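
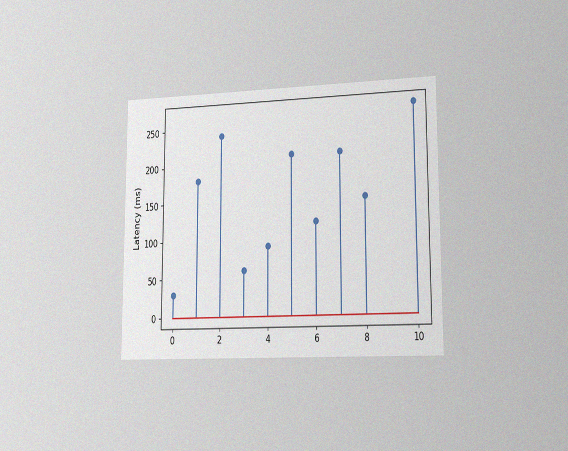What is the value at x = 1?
180ms

The chart is viewed slightly from the right, with some photo noise. The stem at x=1 reaches 180ms.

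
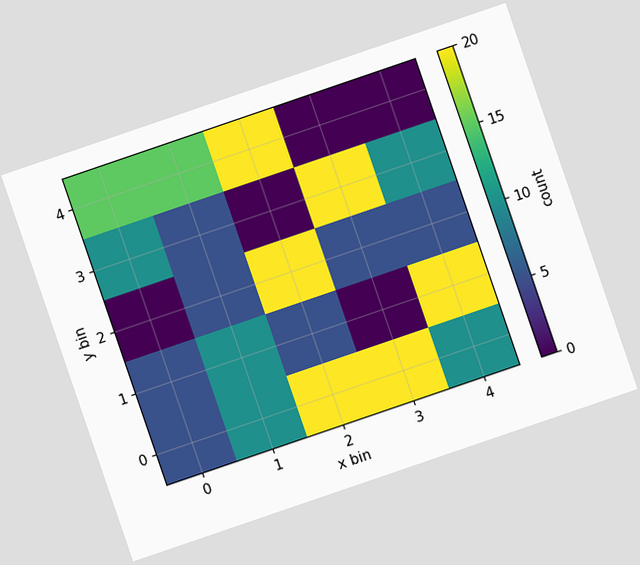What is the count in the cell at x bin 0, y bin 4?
The chart is tilted about 19° counter-clockwise. Matching the cell (0, 4) against the colorbar gives 15.

15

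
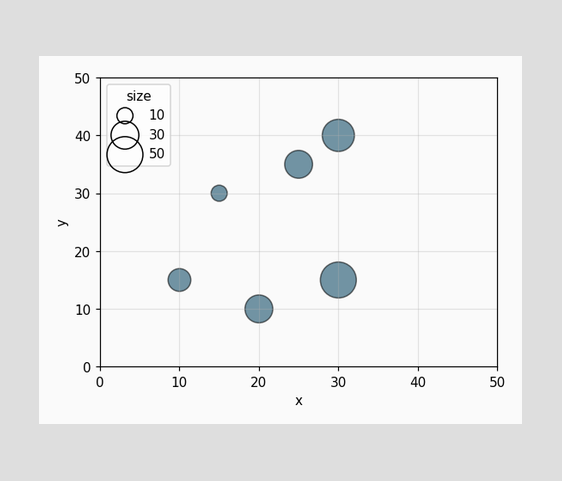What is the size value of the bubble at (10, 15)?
20

Matching the bubble at (10, 15) against the size legend gives 20.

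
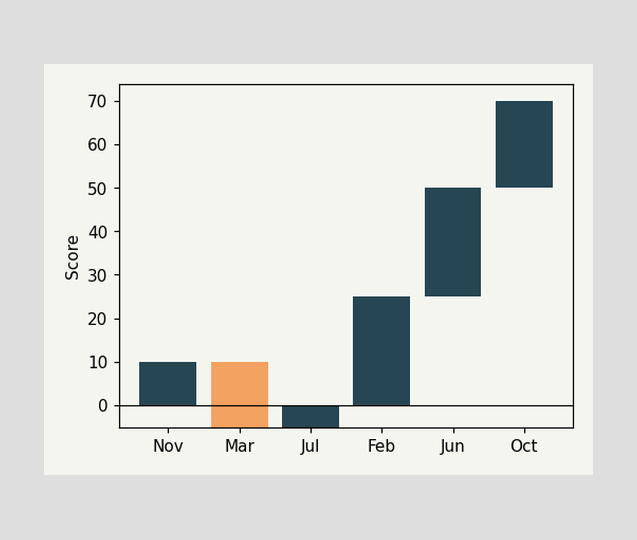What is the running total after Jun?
50

After Jun the running total reaches 50.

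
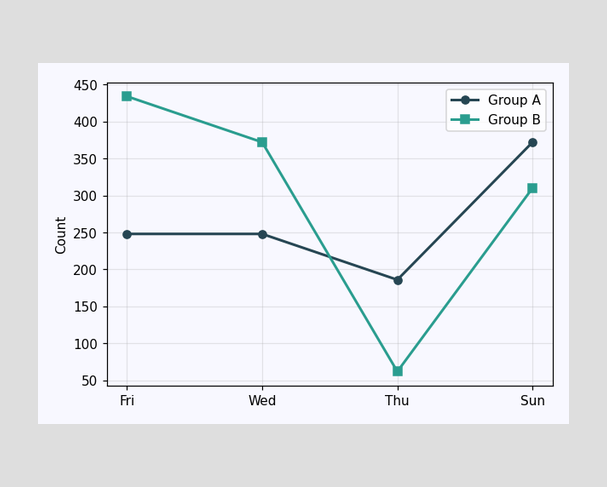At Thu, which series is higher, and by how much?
Group A, by 124

At Thu, Group A sits above the other line by 124.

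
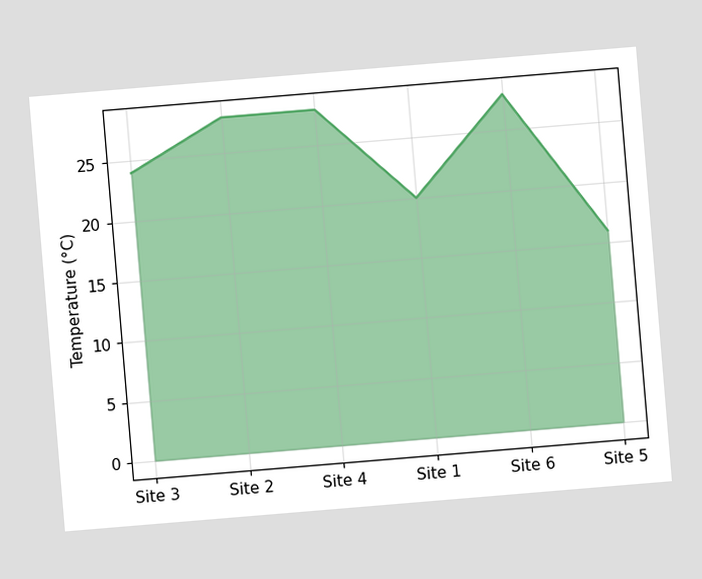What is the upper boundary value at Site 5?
The chart is tilted about 5° counter-clockwise. At Site 5 the upper boundary is at 16°C.

16°C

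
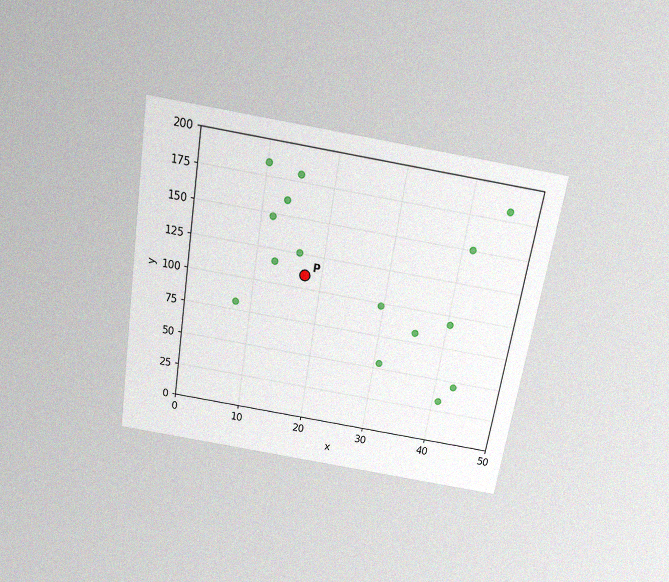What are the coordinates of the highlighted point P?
The chart is tilted about 9° clockwise and viewed slightly from above, with some photo noise. Following the gridlines from P to each axis, P sits at (17.5, 110).

(17.5, 110)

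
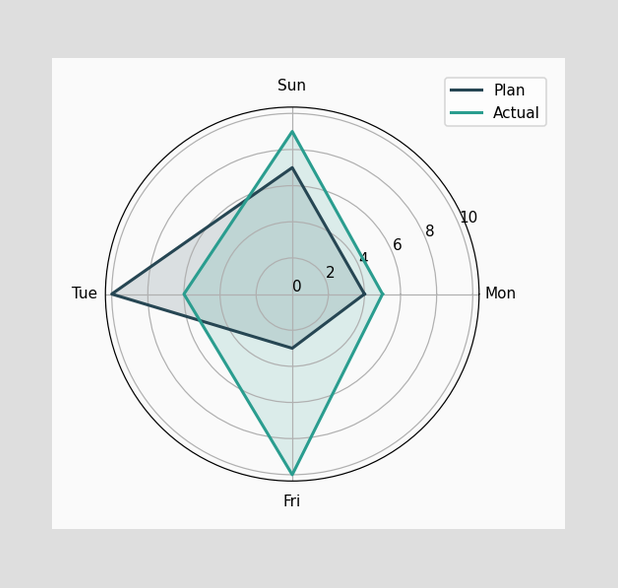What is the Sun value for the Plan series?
On the Sun axis, Plan reaches 7.

7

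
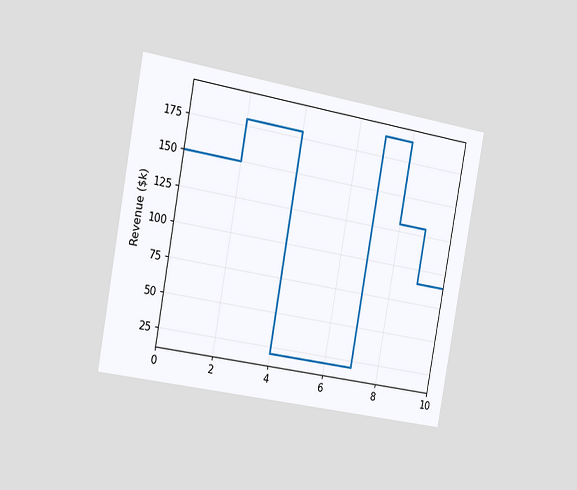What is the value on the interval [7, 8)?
$190k

The chart is tilted about 10° clockwise and viewed slightly from the left. On [7, 8) the step sits at $190k.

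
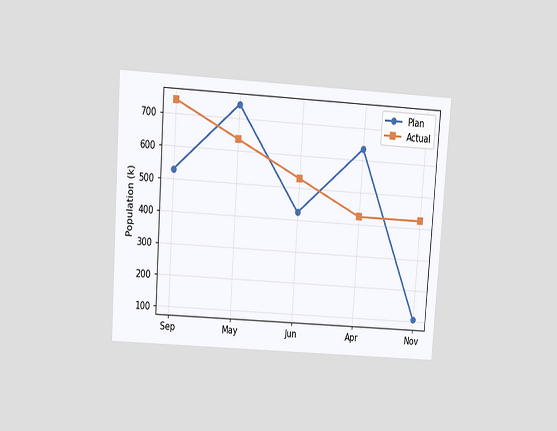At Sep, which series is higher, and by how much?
Actual, by 212k

The chart is tilted about 4° clockwise and viewed slightly from above. At Sep, Actual sits above the other line by 212k.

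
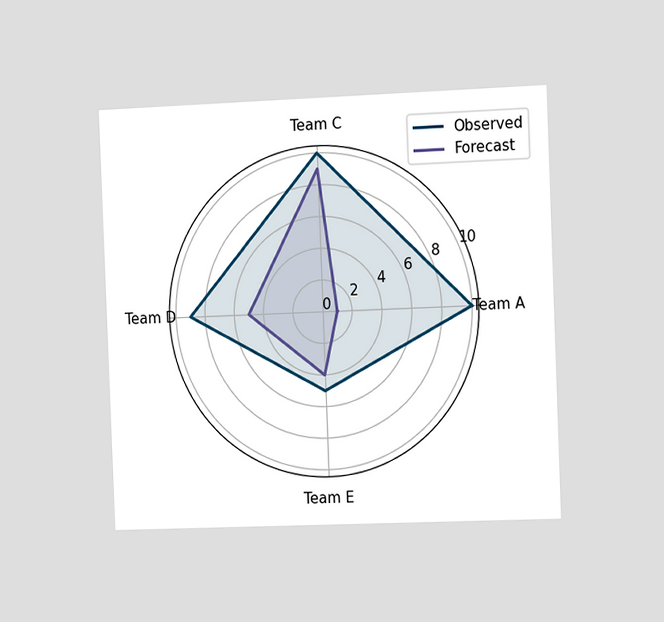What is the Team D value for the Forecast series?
5

The chart is tilted about 2° counter-clockwise and viewed at a slight angle. On the Team D axis, Forecast reaches 5.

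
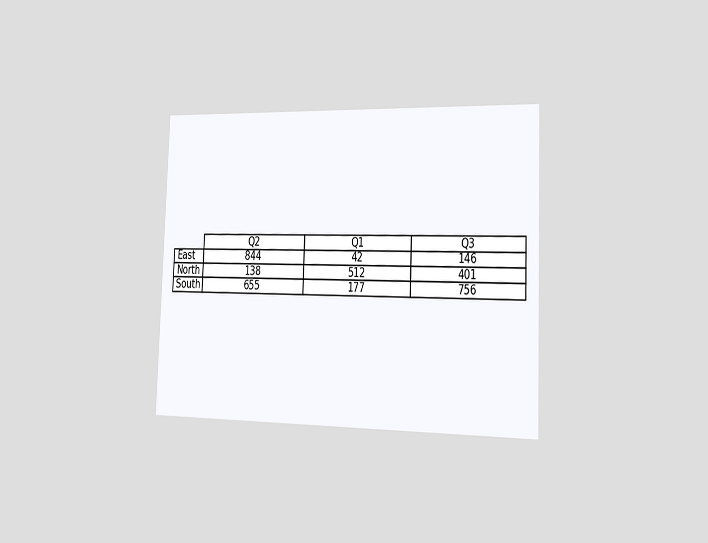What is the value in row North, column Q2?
The chart is tilted about 2° clockwise and viewed slightly from the right. The (North, Q2) cell reads 138.

138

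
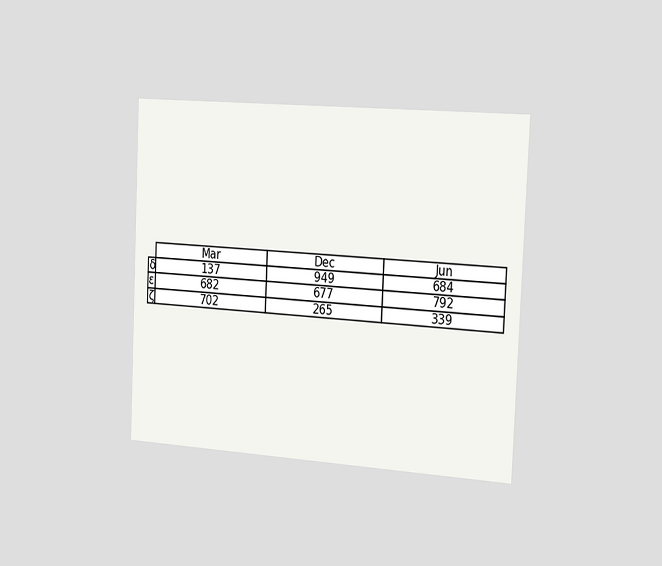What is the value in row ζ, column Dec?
The chart is tilted about 3° clockwise and viewed slightly from the right. The (ζ, Dec) cell reads 265.

265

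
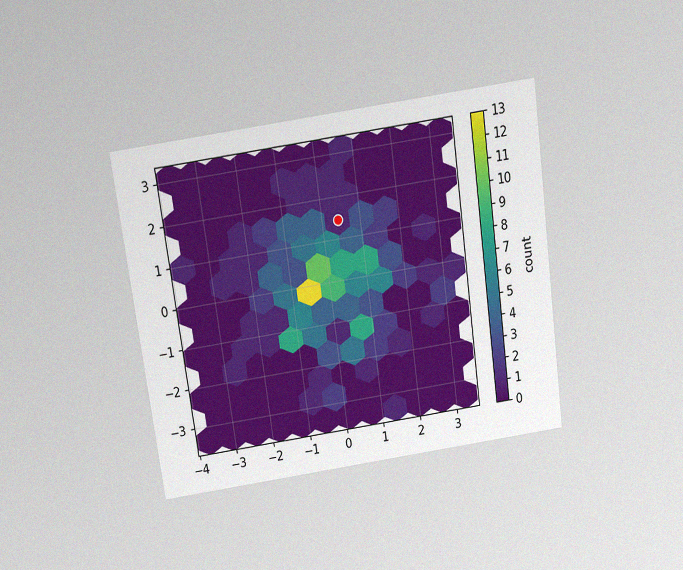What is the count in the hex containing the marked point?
The chart is tilted about 8° counter-clockwise and viewed slightly from above, with some photo noise. The marked hex reads 1 on the colorbar.

1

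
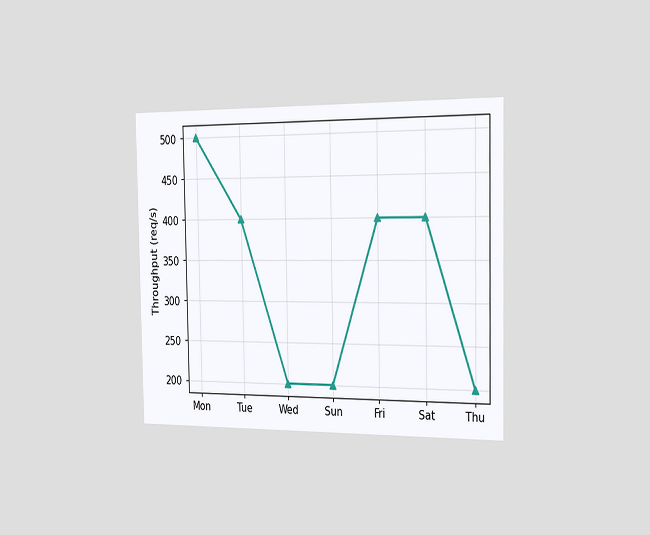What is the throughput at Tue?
400req/s

The chart is viewed slightly from the right. At Tue, the line is at 400req/s.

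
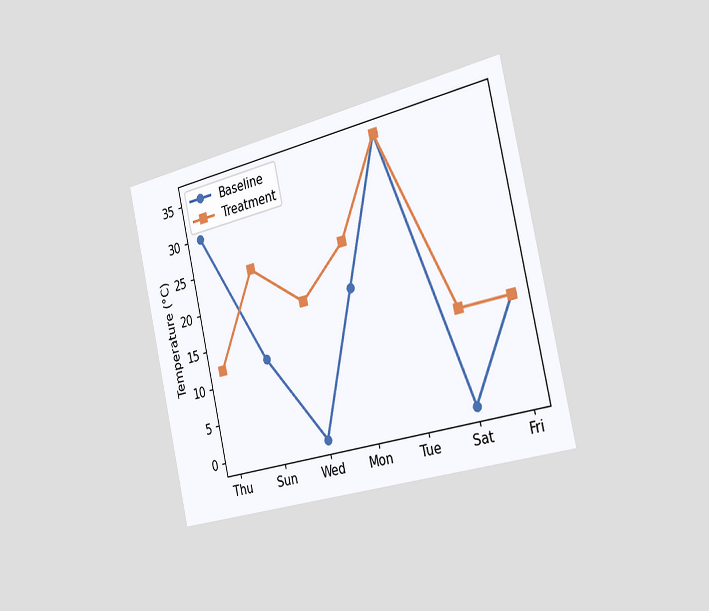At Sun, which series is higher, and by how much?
The chart is tilted about 13° counter-clockwise and viewed slightly from the right. At Sun, Treatment sits above the other line by 12°C.

Treatment, by 12°C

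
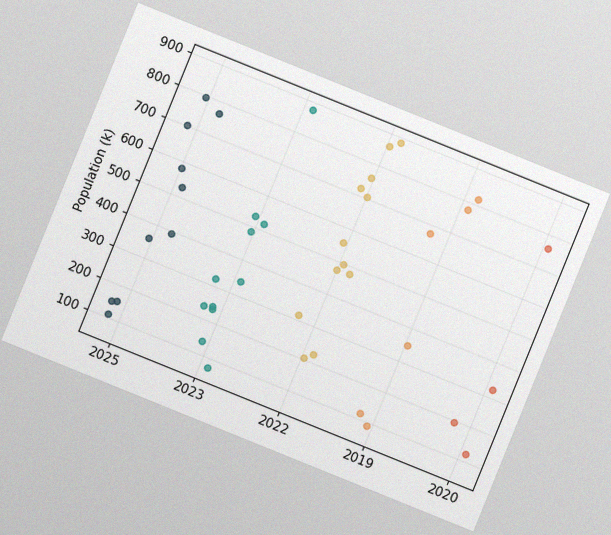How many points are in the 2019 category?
6

The chart is tilted about 22° clockwise, with some photo noise. Counting the markers in the 2019 column gives 6.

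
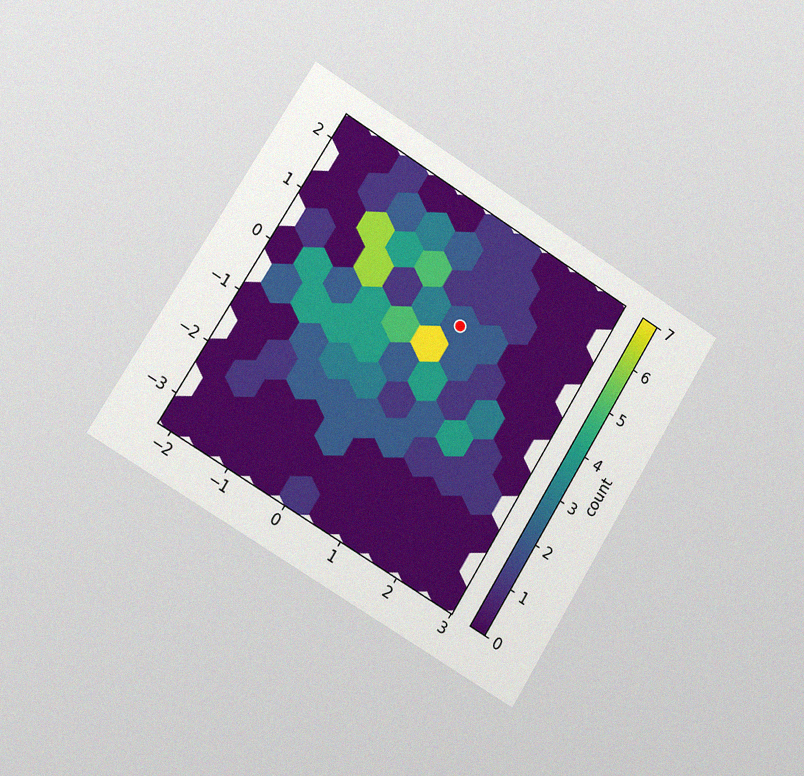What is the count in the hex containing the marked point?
The chart is tilted about 31° clockwise and viewed slightly from the left, with some photo noise. The marked hex reads 2 on the colorbar.

2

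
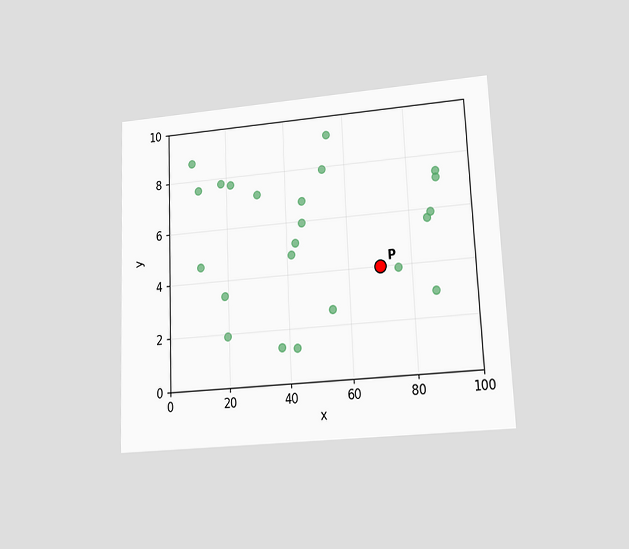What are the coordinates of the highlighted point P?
(70, 4)

The chart is tilted about 2° counter-clockwise and viewed at a slight angle. Following the gridlines from P to each axis, P sits at (70, 4).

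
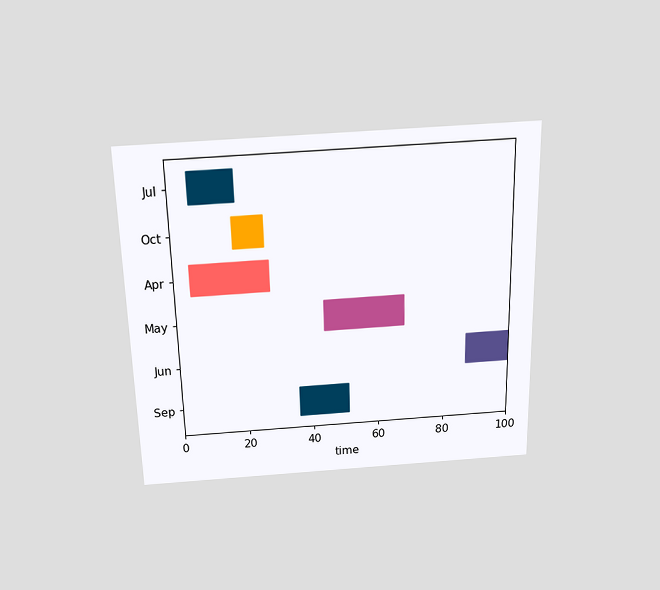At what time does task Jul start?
The chart is viewed slightly from above. The Jul bar begins at t=6.

6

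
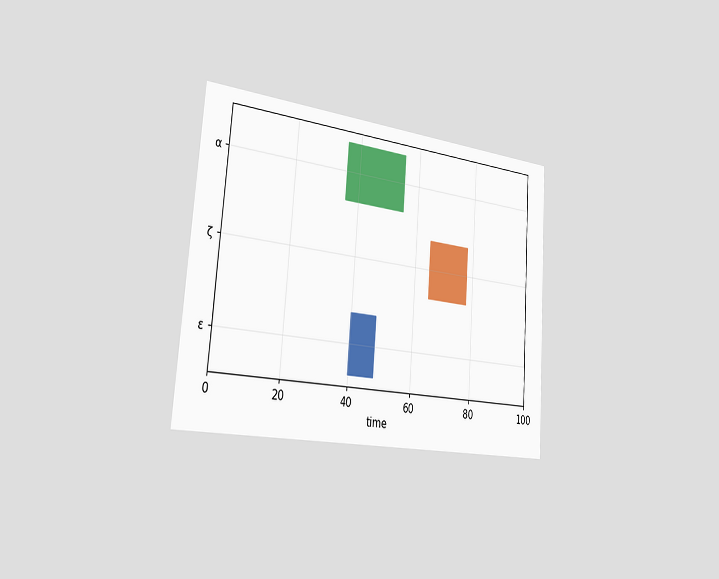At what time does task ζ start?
The chart is tilted about 4° clockwise and viewed slightly from the left. The ζ bar begins at t=65.

65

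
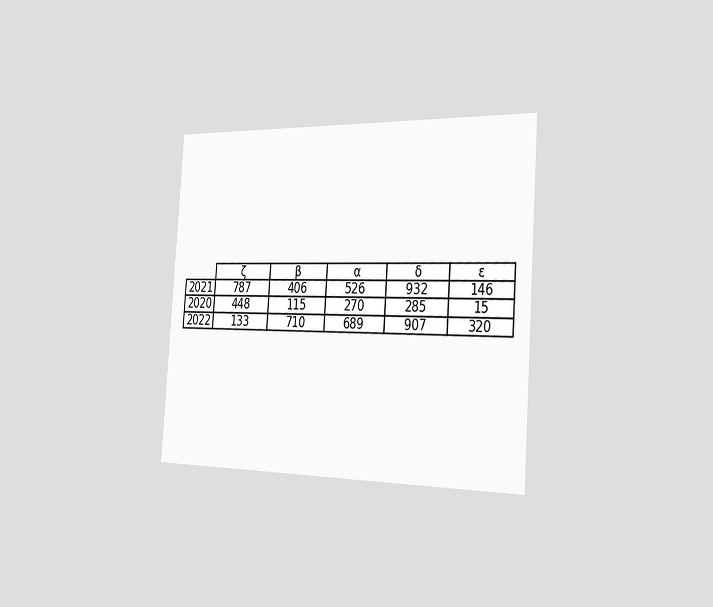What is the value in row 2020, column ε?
15

The chart is tilted about 4° clockwise and viewed slightly from the right. The (2020, ε) cell reads 15.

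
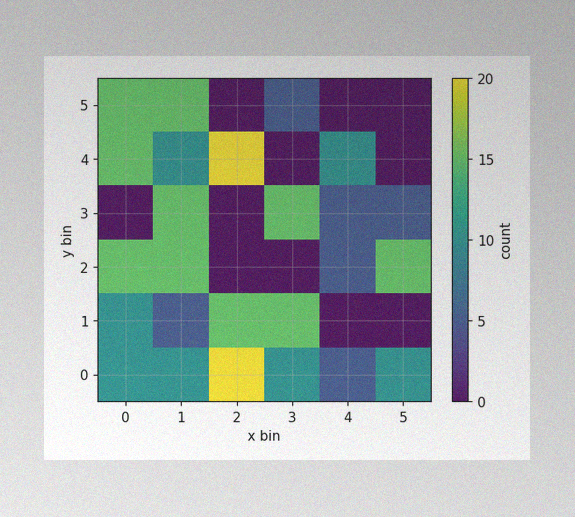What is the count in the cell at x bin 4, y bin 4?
The image has some photo noise and uneven lighting. Matching the cell (4, 4) against the colorbar gives 10.

10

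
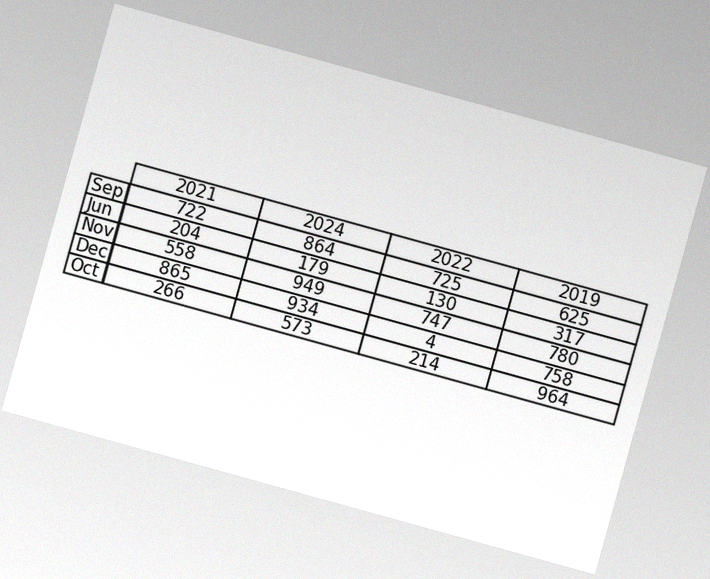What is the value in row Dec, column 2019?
758

The chart is tilted about 15° clockwise, with some photo noise. The (Dec, 2019) cell reads 758.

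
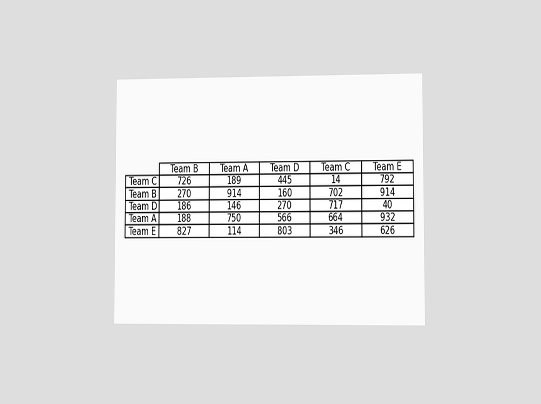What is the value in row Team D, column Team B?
The chart is viewed at a slight angle. The (Team D, Team B) cell reads 186.

186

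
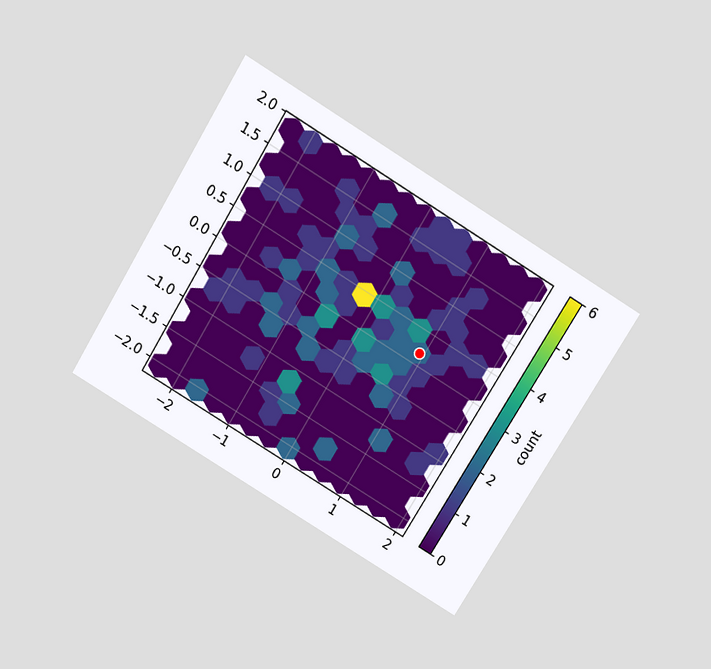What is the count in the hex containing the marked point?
2

The chart is tilted about 31° clockwise and viewed slightly from above. The marked hex reads 2 on the colorbar.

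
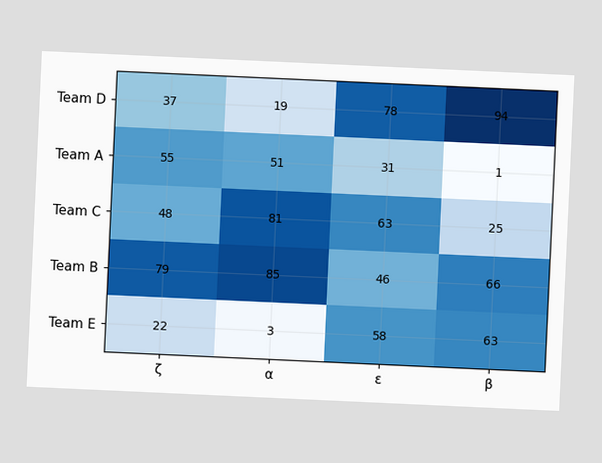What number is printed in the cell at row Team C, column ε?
63

The chart is tilted about 3° clockwise. The (Team C, ε) cell reads 63.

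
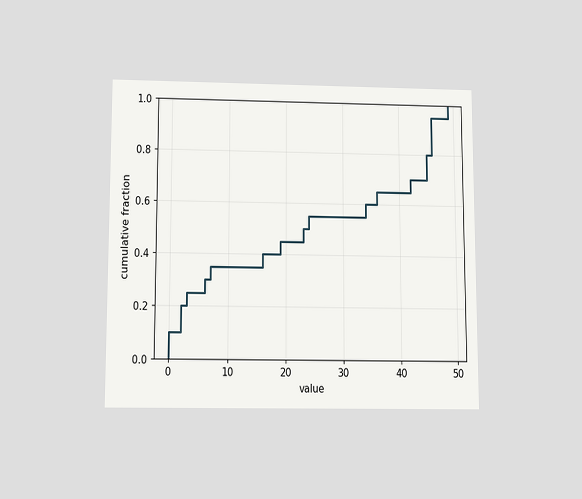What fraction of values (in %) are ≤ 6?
30%

The chart is viewed slightly from below. At x=6 the ECDF step is at 30%.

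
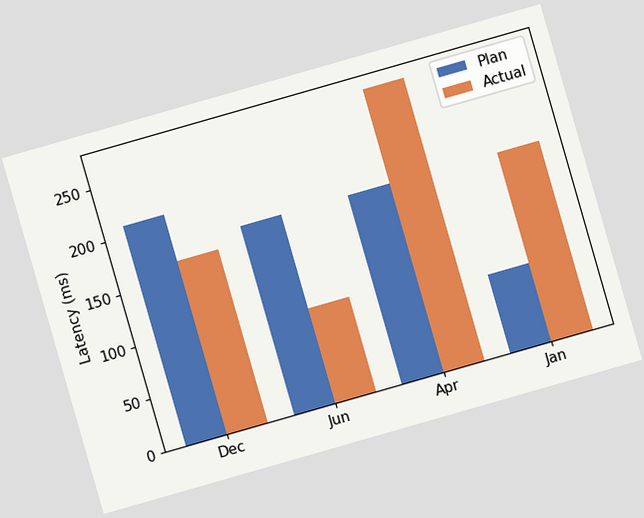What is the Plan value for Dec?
The chart is tilted about 16° counter-clockwise. The Plan bar at Dec reaches 210ms on the y-axis.

210ms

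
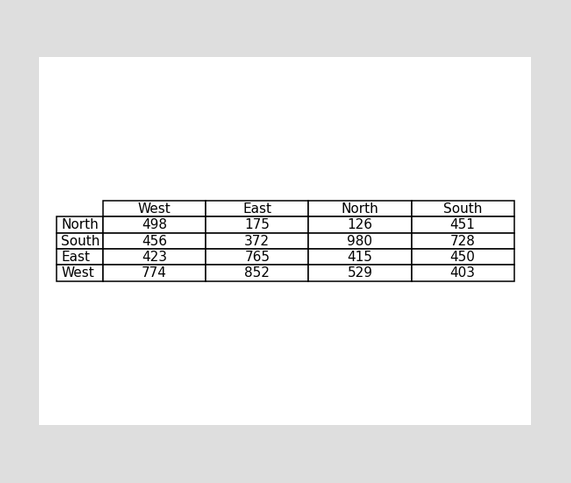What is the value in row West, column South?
The (West, South) cell reads 403.

403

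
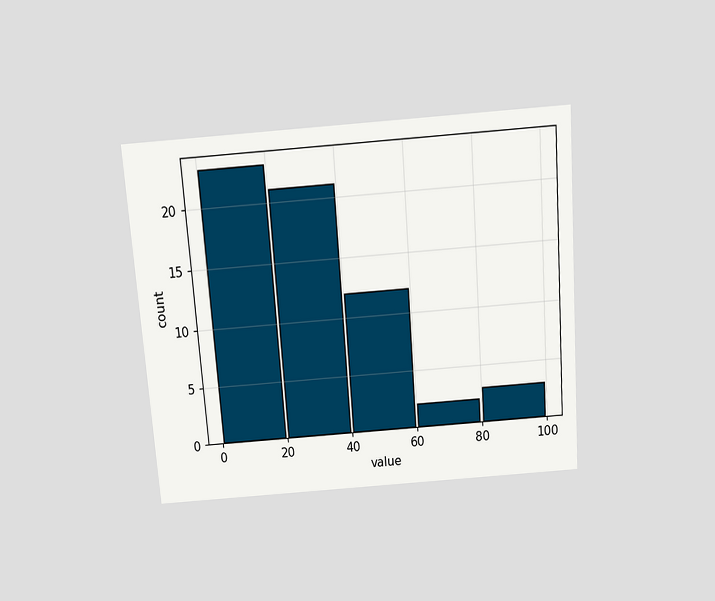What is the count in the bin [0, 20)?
The chart is tilted about 4° counter-clockwise and viewed slightly from above. The [0, 20) bin has height 23.

23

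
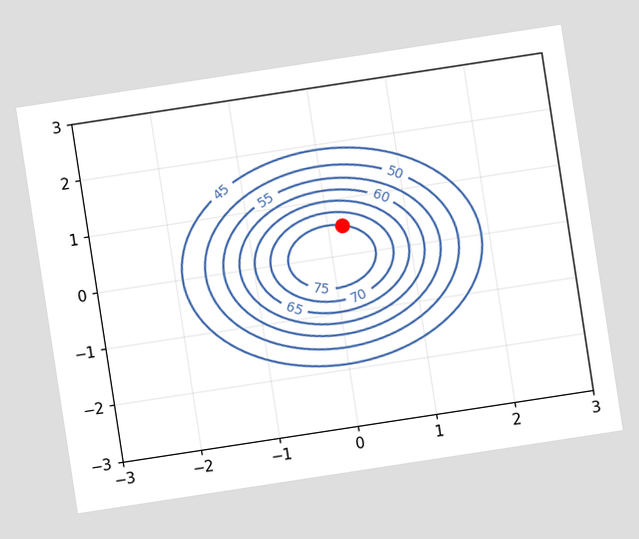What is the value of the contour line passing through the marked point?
The chart is tilted about 9° counter-clockwise. The marked point sits on the contour labelled 75.

75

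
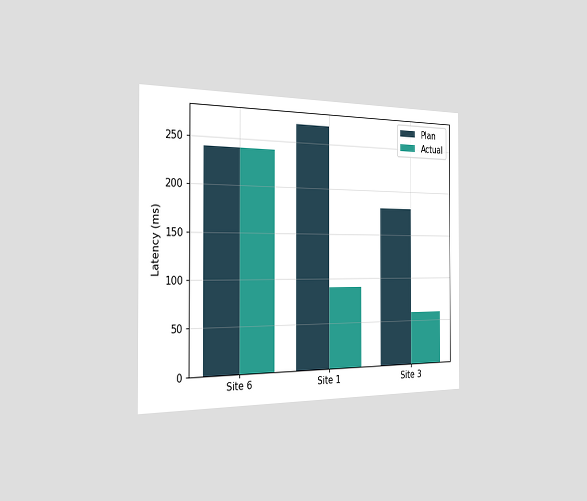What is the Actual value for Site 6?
The chart is viewed slightly from the left. The Actual bar at Site 6 reaches 240ms on the y-axis.

240ms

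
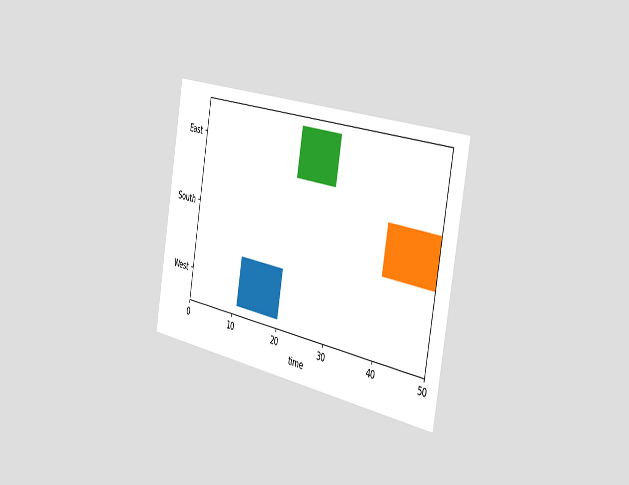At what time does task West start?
The chart is tilted about 10° clockwise and viewed slightly from the right. The West bar begins at t=11.

11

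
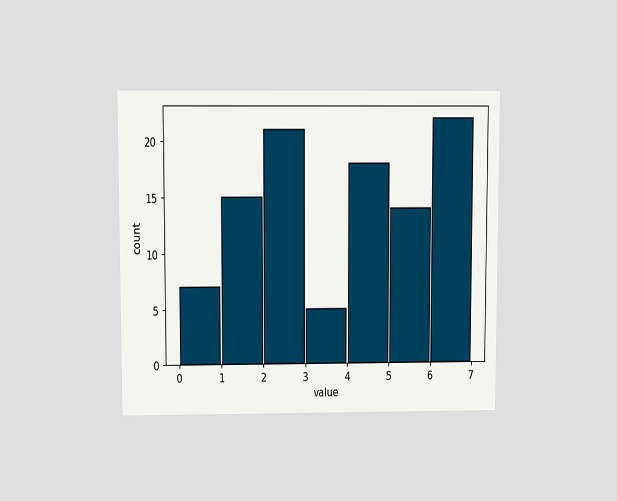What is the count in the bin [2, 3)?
21

The chart is viewed slightly from above. The [2, 3) bin has height 21.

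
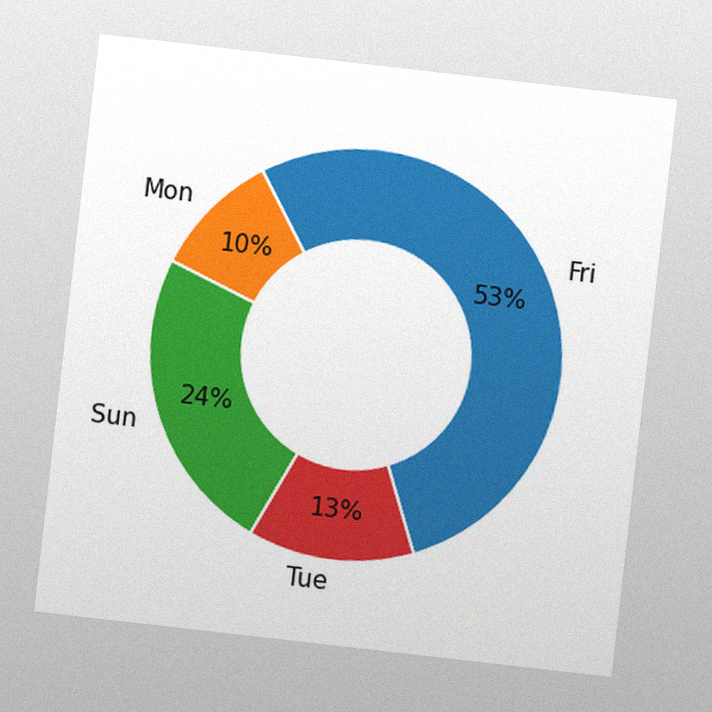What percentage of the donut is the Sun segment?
The chart is tilted about 6° clockwise, with some photo noise. The Sun segment takes up 24% of the ring.

24%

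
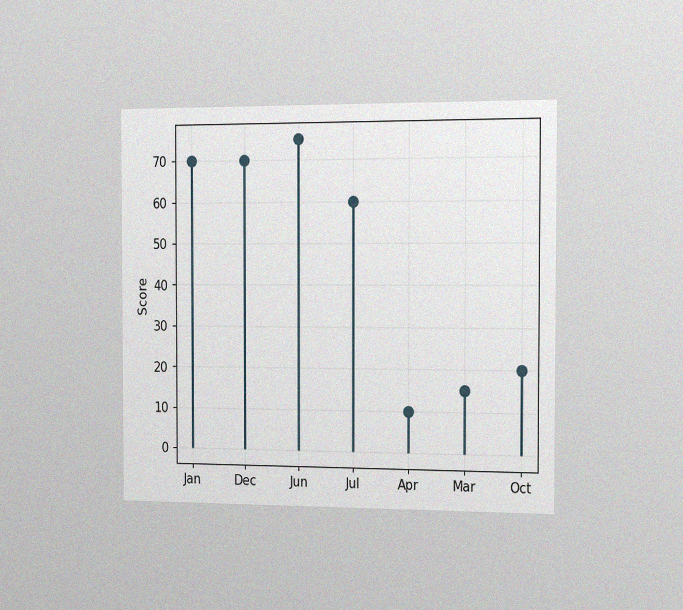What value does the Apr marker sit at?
10

The chart is viewed slightly from the right, with some photo noise. The Apr marker sits at 10.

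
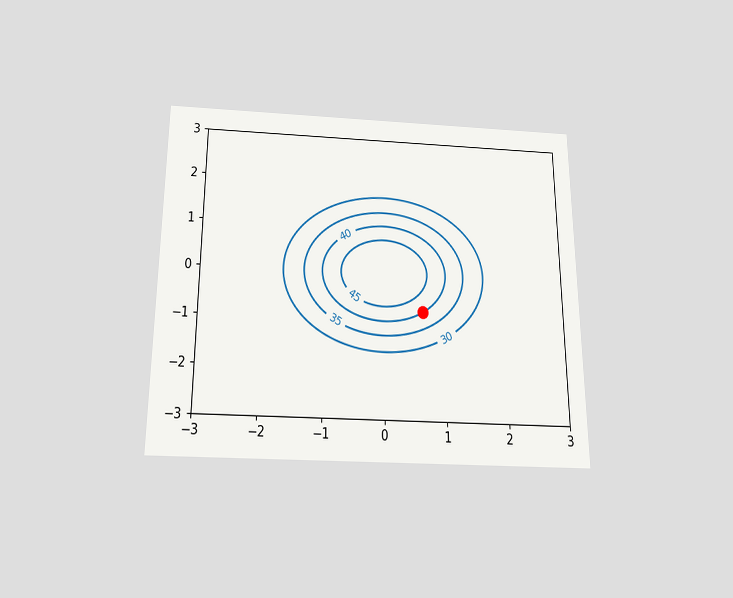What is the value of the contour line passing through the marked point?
The chart is viewed slightly from below. The marked point sits on the contour labelled 40.

40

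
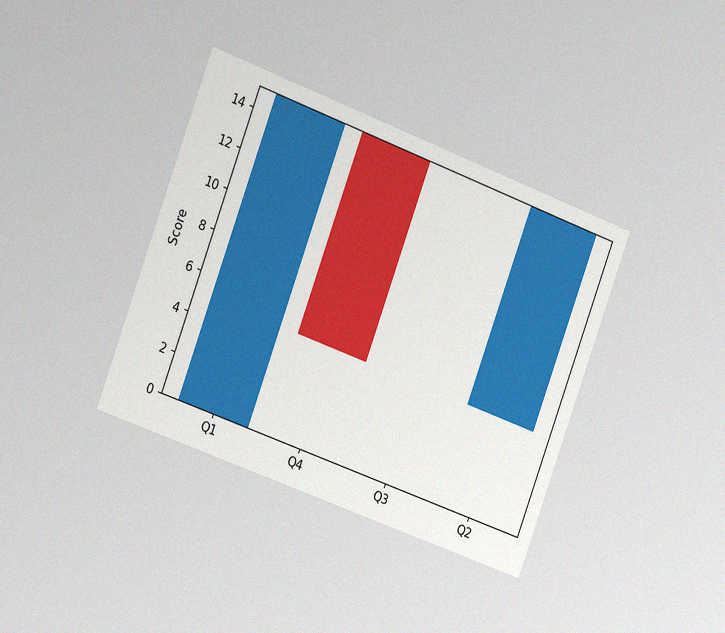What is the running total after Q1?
The chart is tilted about 20° clockwise and viewed slightly from the left, with some photo noise. After Q1 the running total reaches 15.

15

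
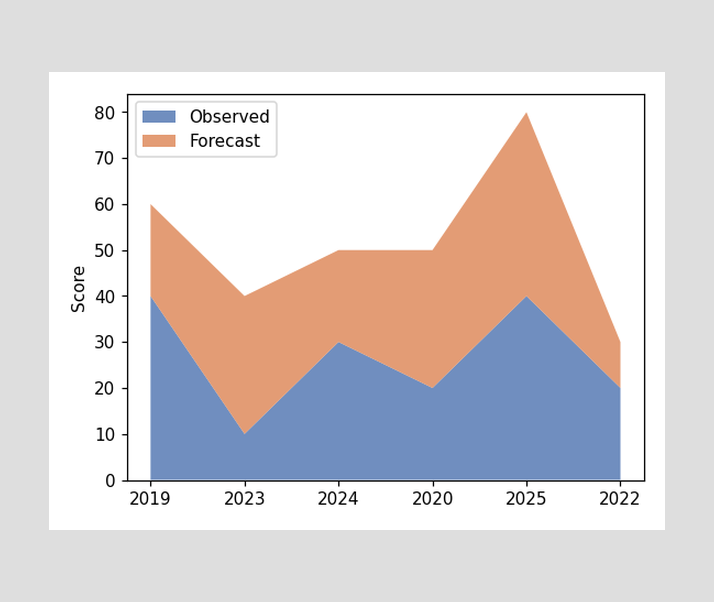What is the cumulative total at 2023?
The stacked total at 2023 reaches 40.

40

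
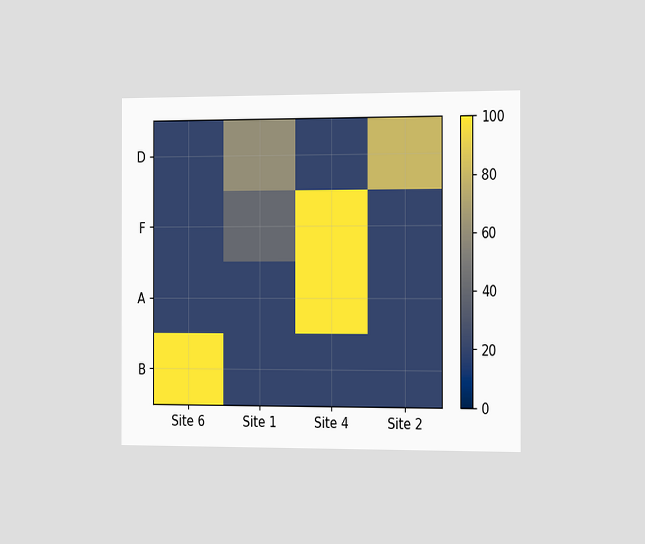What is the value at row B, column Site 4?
The chart is viewed slightly from the right. Matching cell (B, Site 4) against the colorbar gives 20.

20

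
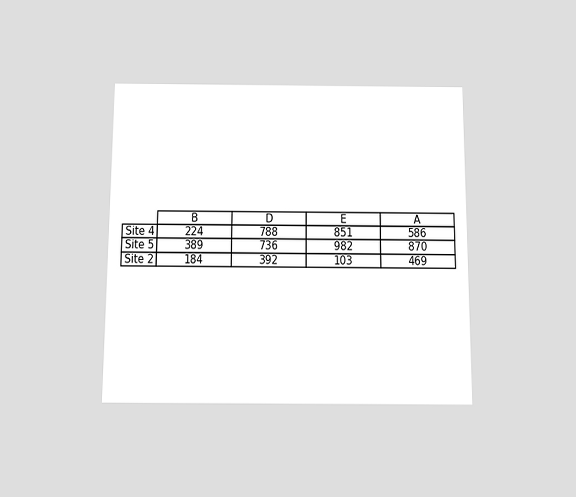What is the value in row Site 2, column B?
The chart is viewed slightly from below. The (Site 2, B) cell reads 184.

184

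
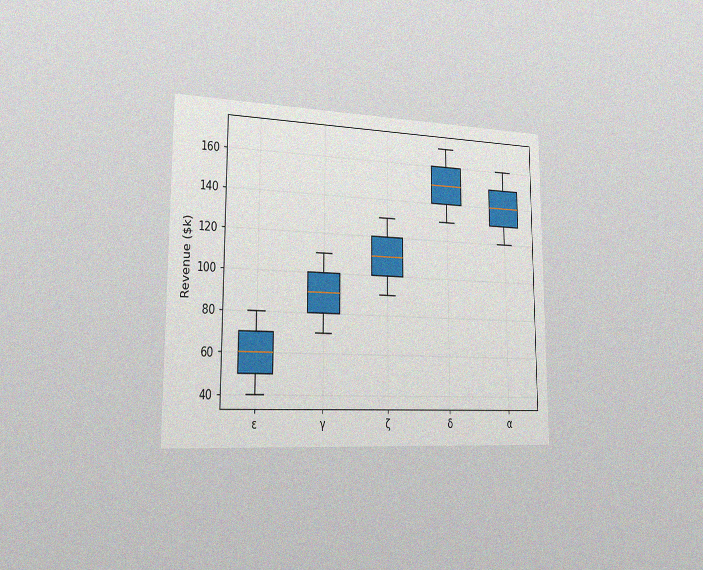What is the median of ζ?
The chart is viewed slightly from the left, with some photo noise. The median line in the ζ box sits at $110k.

$110k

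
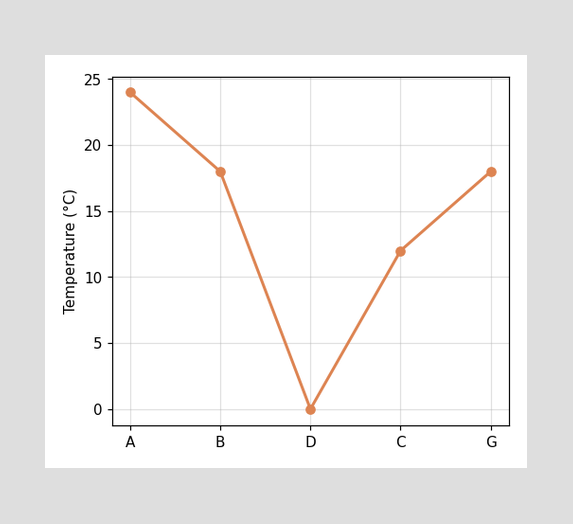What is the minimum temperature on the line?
0°C

The lowest point is at D, and reading across to the y-axis gives 0°C.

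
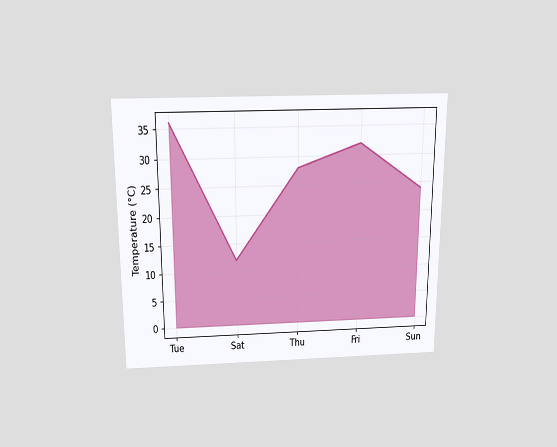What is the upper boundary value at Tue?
36°C

The chart is viewed slightly from above. At Tue the upper boundary is at 36°C.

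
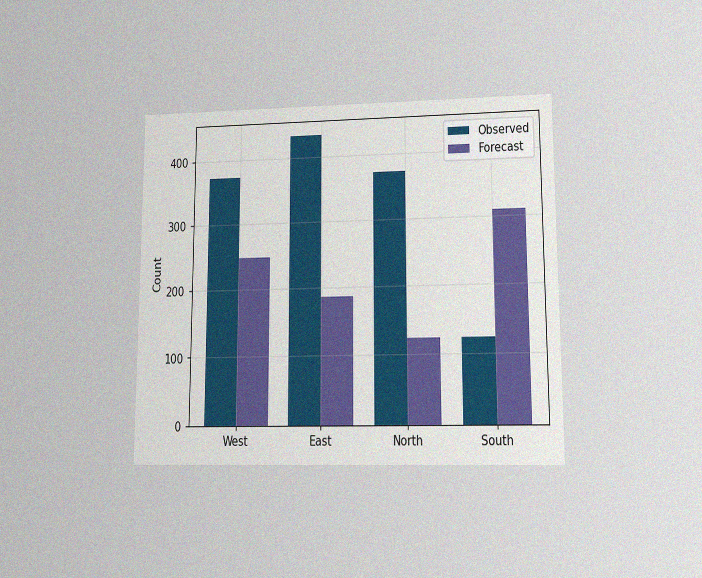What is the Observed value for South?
124

The chart is viewed at a slight angle, with some photo noise. The Observed bar at South reaches 124 on the y-axis.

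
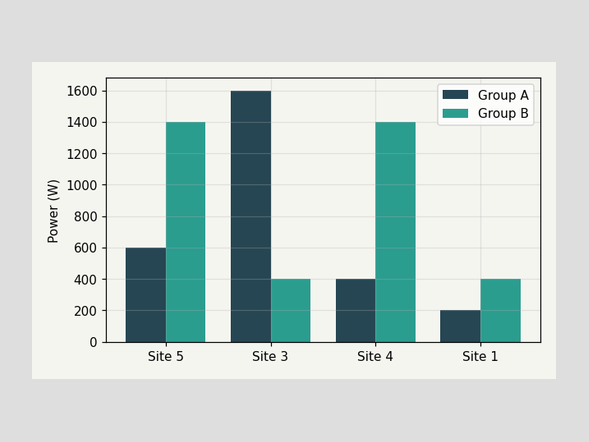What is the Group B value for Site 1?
The Group B bar at Site 1 reaches 400W on the y-axis.

400W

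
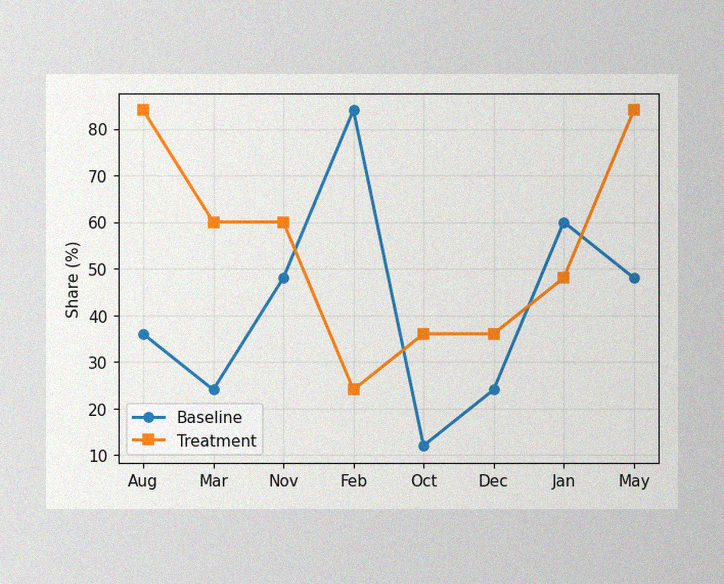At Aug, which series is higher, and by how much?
Treatment, by 48%

The image has some photo noise and uneven lighting. At Aug, Treatment sits above the other line by 48%.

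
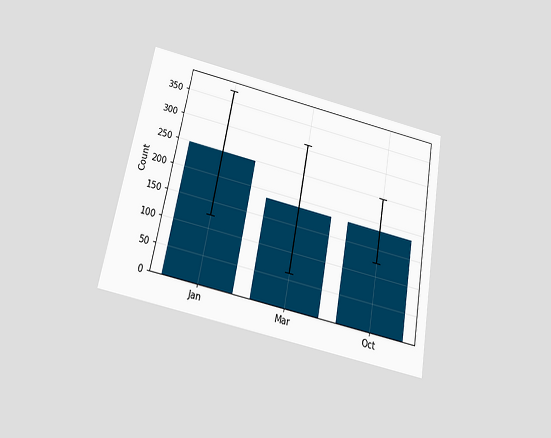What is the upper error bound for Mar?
The chart is tilted about 11° clockwise and viewed slightly from below. The Mar bar's upper whisker reaches 310.

310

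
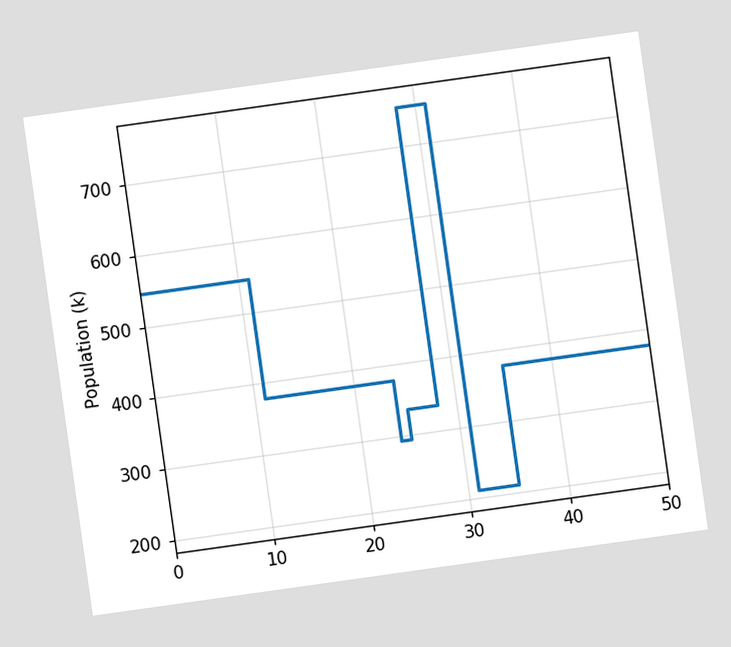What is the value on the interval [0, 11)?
546k

The chart is tilted about 8° counter-clockwise. On [0, 11) the step sits at 546k.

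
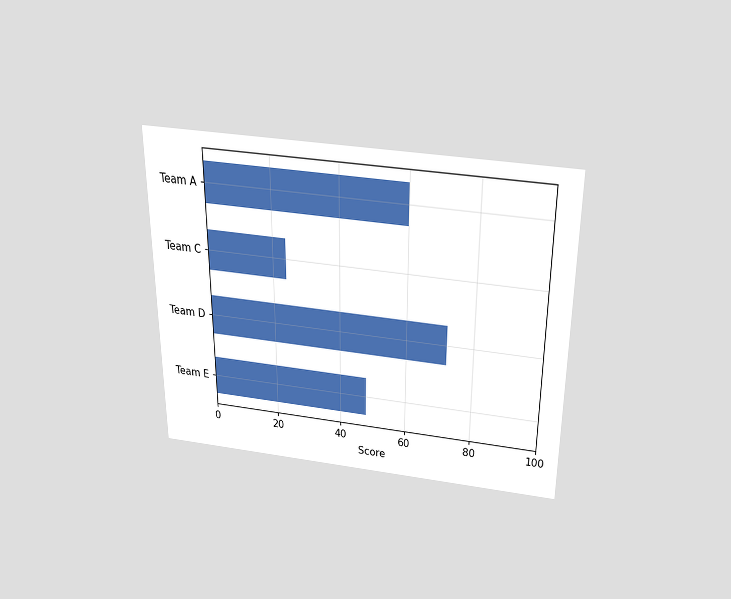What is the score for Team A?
60

The chart is viewed slightly from above. Reading along the chart's x-axis, the Team A bar reaches 60.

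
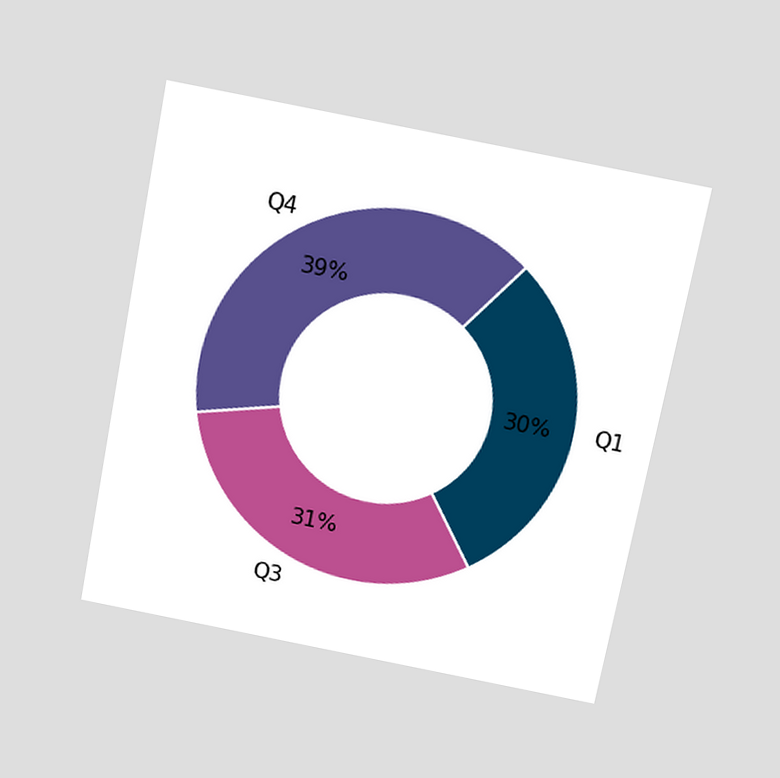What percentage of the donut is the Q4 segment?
The chart is tilted about 11° clockwise and viewed slightly from above. The Q4 segment takes up 39% of the ring.

39%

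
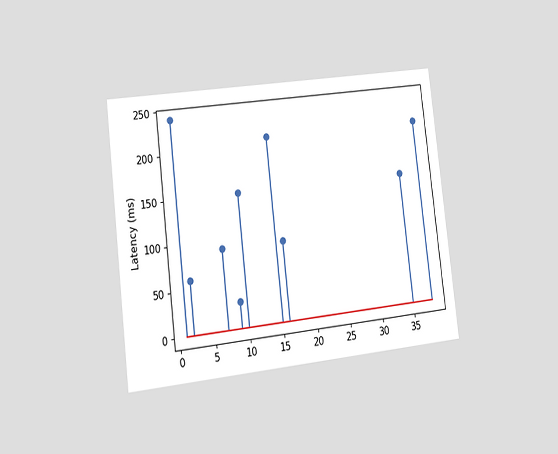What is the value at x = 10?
The chart is tilted about 7° counter-clockwise and viewed at a slight angle. The stem at x=10 reaches 150ms.

150ms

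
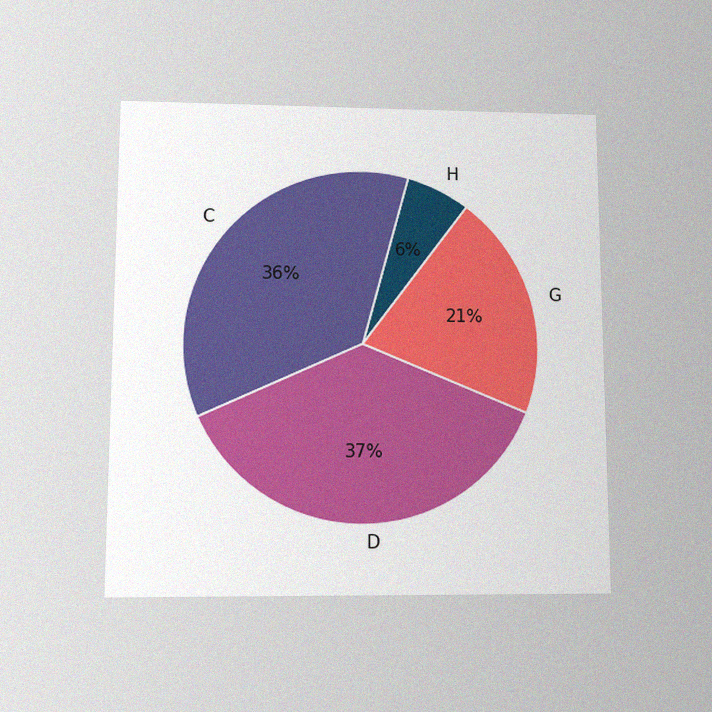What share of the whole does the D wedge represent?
37%

The chart is viewed at a slight angle, with some photo noise. The D slice takes up 37% of the pie.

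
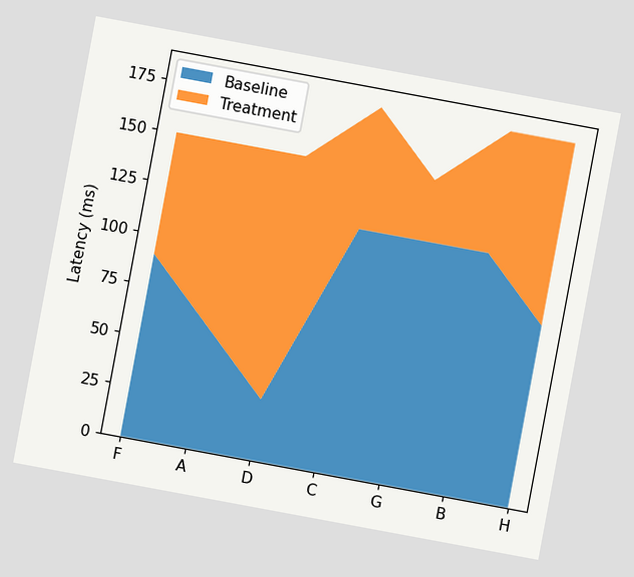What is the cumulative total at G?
150ms

The chart is tilted about 11° clockwise. The stacked total at G reaches 150ms.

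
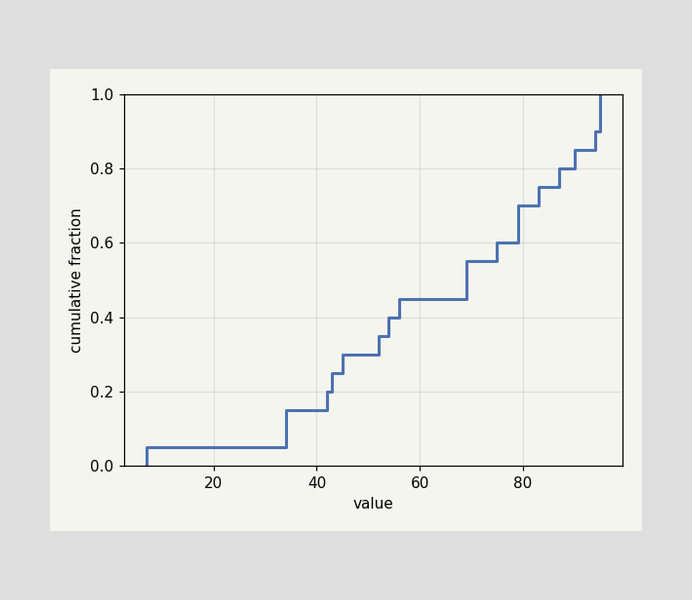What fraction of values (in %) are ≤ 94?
At x=94 the ECDF step is at 90%.

90%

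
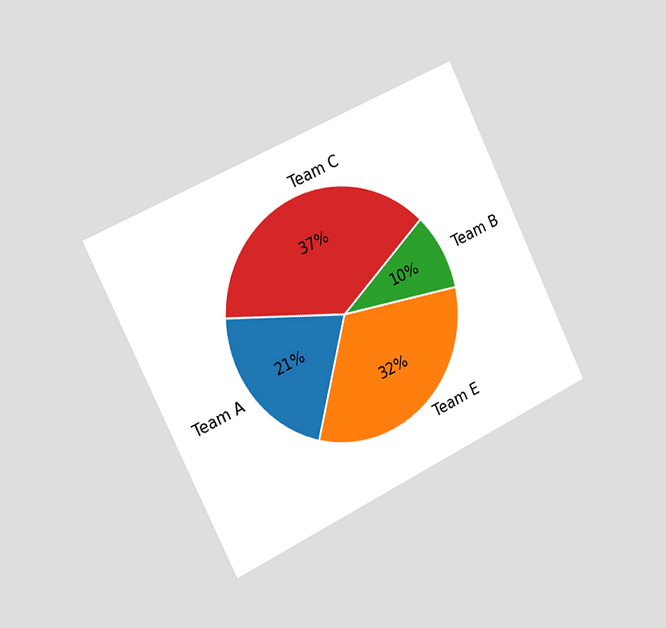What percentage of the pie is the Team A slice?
The chart is tilted about 26° counter-clockwise and viewed slightly from the left. The Team A slice takes up 21% of the pie.

21%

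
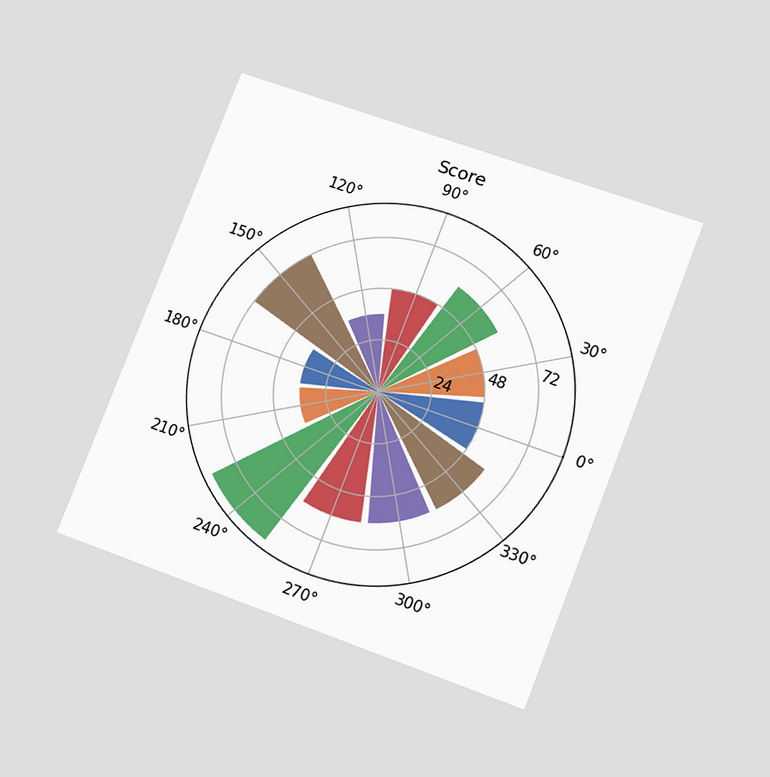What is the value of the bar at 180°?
36

The chart is tilted about 21° clockwise and viewed slightly from below. The bar at 180° reaches 36 on the radial axis.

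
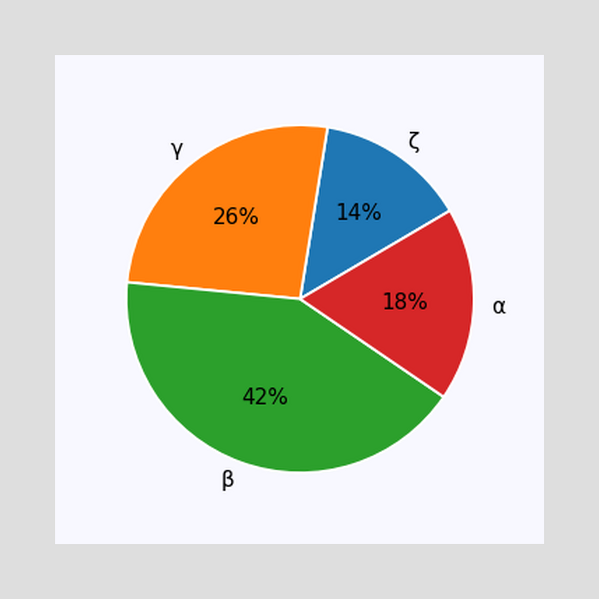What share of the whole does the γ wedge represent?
The γ slice takes up 26% of the pie.

26%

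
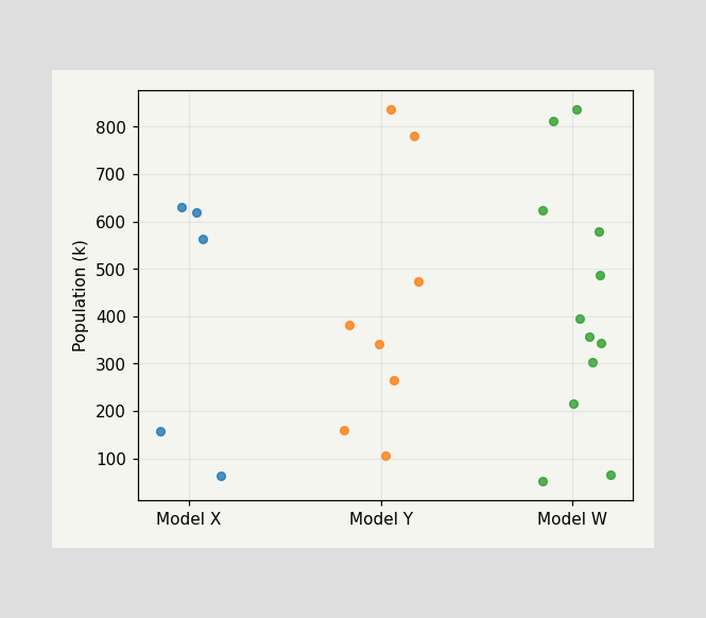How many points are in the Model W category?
12

Counting the markers in the Model W column gives 12.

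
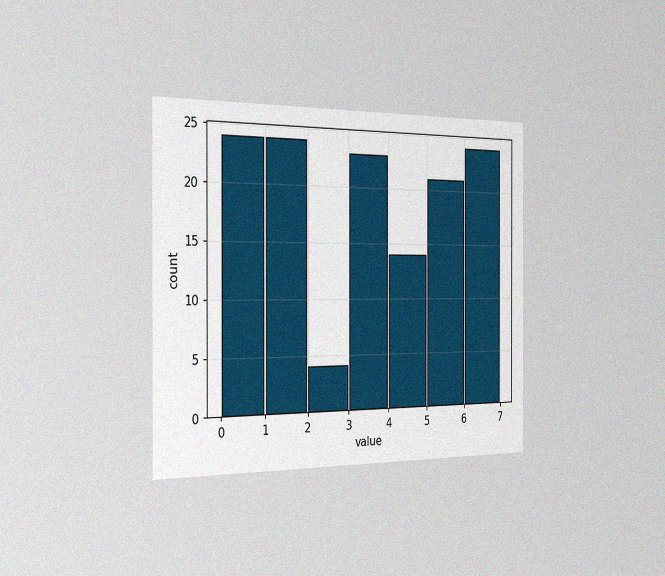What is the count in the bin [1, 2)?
24

The chart is viewed slightly from the left, with some photo noise. The [1, 2) bin has height 24.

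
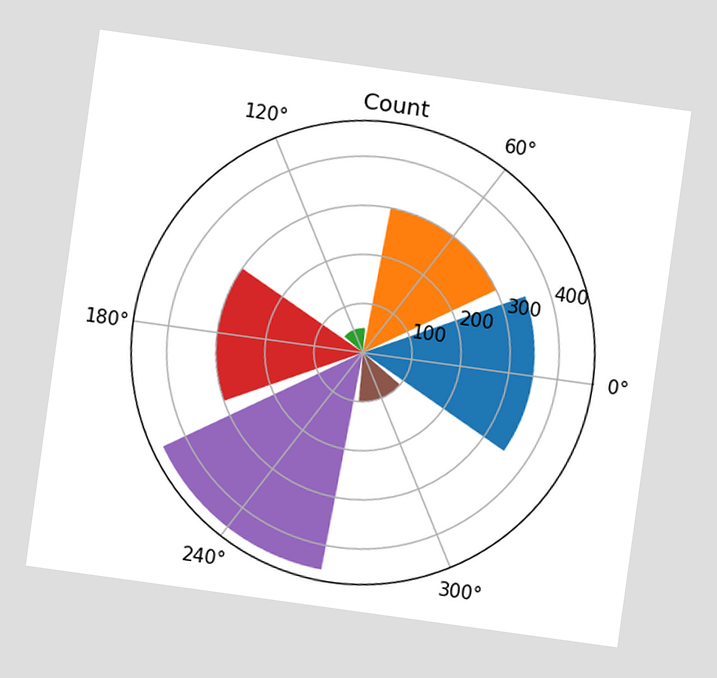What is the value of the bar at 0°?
350

The chart is tilted about 8° clockwise. The bar at 0° reaches 350 on the radial axis.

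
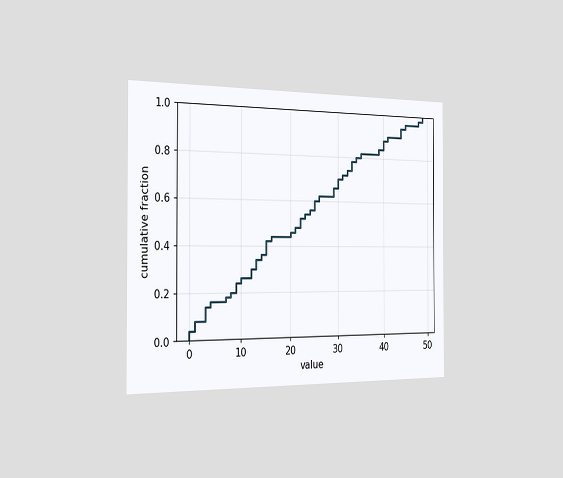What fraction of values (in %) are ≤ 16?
44%

The chart is viewed slightly from the left. At x=16 the ECDF step is at 44%.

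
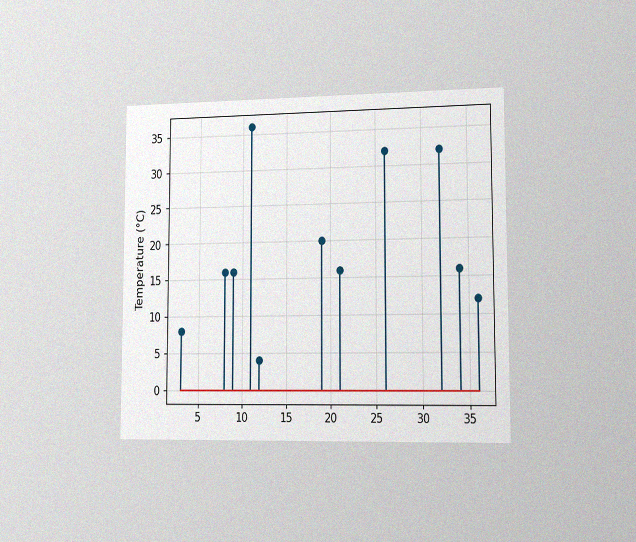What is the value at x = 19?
The chart is viewed slightly from the right, with some photo noise. The stem at x=19 reaches 20°C.

20°C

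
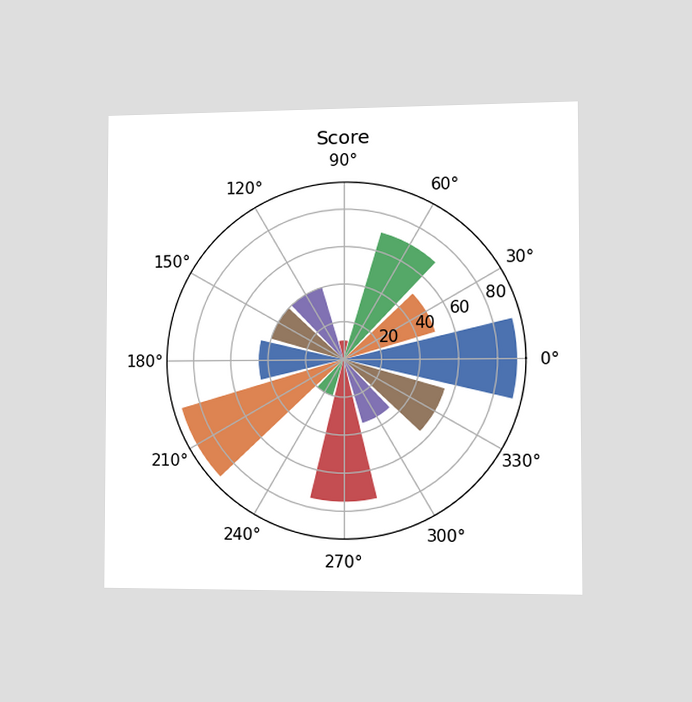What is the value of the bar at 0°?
90

The chart is viewed slightly from the right. The bar at 0° reaches 90 on the radial axis.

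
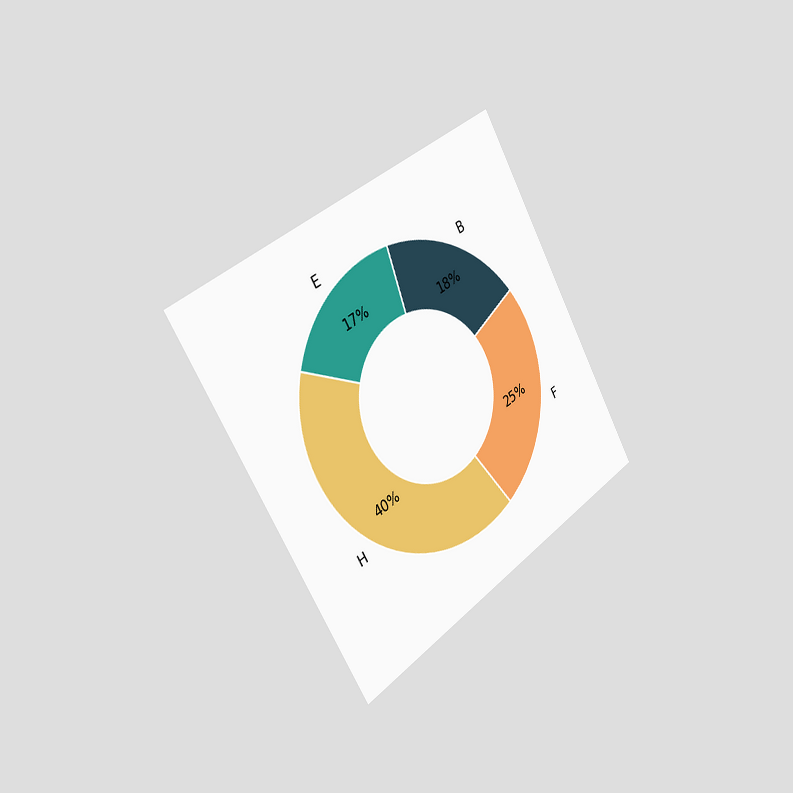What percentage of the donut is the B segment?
The chart is tilted about 31° counter-clockwise and viewed slightly from the left. The B segment takes up 18% of the ring.

18%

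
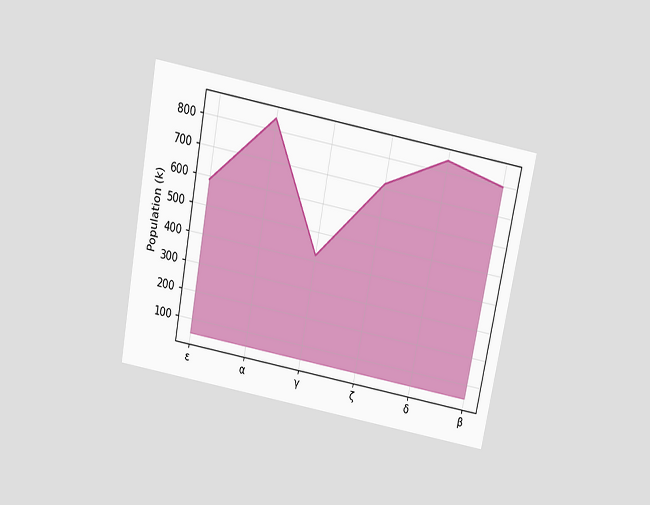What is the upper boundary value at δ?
The chart is tilted about 11° clockwise and viewed slightly from above. At δ the upper boundary is at 840k.

840k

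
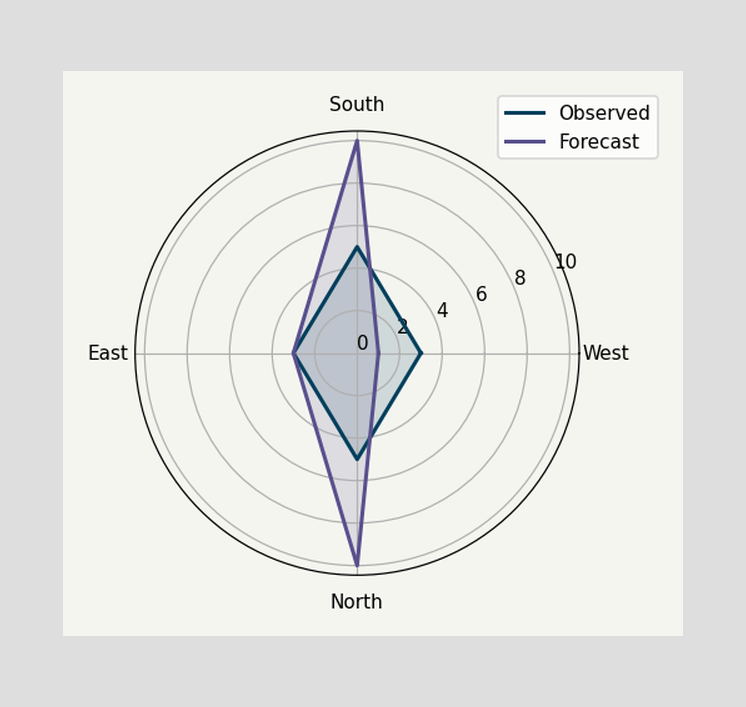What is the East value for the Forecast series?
3

On the East axis, Forecast reaches 3.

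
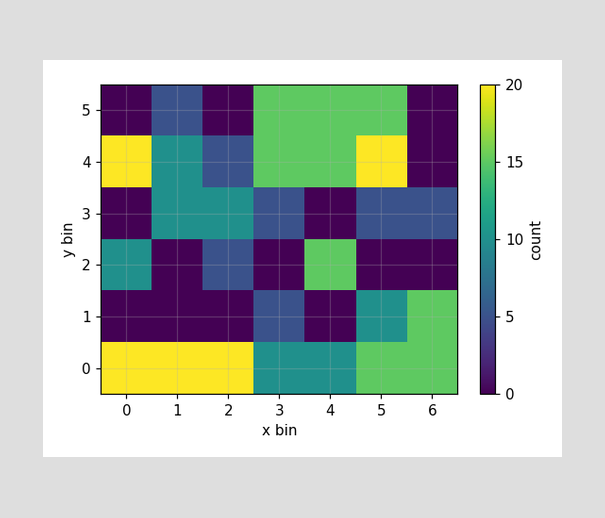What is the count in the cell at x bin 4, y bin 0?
10

Matching the cell (4, 0) against the colorbar gives 10.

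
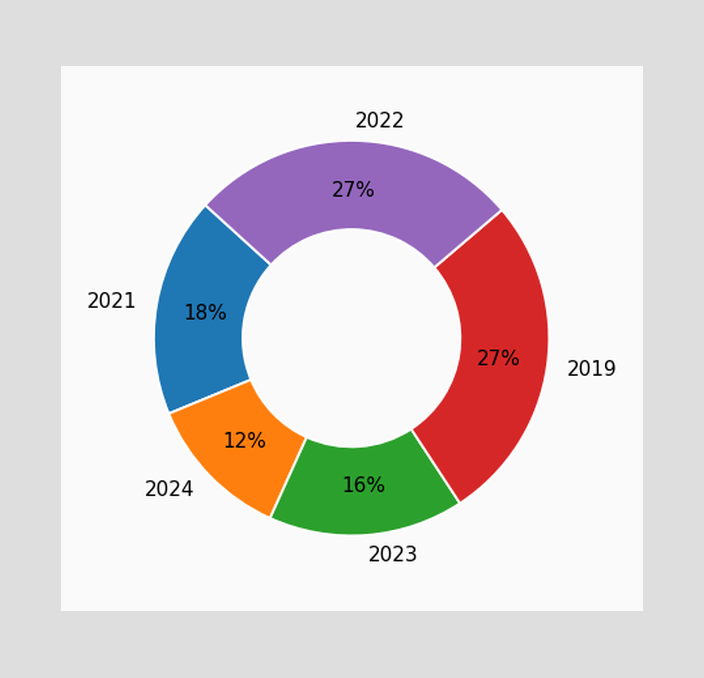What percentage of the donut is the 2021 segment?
18%

The 2021 segment takes up 18% of the ring.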